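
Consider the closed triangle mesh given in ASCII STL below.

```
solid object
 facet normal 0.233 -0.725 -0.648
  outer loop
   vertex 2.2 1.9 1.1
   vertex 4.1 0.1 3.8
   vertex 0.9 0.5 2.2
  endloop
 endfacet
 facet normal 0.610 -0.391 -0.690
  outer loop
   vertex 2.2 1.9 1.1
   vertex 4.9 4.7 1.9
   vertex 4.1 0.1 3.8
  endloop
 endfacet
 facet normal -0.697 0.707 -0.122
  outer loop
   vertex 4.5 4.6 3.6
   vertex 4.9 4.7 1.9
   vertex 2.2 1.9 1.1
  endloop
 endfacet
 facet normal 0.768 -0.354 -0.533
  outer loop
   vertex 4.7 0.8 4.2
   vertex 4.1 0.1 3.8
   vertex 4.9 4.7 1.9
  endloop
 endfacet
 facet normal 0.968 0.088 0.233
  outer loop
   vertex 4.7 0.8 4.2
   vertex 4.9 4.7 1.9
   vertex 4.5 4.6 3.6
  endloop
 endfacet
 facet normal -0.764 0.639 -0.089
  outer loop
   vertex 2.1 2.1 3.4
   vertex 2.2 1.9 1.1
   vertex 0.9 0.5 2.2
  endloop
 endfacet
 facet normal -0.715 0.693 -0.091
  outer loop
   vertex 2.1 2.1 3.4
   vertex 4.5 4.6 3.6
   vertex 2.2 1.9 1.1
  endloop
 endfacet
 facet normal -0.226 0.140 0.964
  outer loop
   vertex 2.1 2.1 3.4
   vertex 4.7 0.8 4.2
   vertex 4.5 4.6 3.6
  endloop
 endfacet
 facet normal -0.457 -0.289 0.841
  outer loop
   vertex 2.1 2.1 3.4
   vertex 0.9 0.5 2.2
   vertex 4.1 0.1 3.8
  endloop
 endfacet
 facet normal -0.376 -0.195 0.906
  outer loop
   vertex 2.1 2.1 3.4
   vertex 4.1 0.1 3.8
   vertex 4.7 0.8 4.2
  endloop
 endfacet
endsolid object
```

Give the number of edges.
15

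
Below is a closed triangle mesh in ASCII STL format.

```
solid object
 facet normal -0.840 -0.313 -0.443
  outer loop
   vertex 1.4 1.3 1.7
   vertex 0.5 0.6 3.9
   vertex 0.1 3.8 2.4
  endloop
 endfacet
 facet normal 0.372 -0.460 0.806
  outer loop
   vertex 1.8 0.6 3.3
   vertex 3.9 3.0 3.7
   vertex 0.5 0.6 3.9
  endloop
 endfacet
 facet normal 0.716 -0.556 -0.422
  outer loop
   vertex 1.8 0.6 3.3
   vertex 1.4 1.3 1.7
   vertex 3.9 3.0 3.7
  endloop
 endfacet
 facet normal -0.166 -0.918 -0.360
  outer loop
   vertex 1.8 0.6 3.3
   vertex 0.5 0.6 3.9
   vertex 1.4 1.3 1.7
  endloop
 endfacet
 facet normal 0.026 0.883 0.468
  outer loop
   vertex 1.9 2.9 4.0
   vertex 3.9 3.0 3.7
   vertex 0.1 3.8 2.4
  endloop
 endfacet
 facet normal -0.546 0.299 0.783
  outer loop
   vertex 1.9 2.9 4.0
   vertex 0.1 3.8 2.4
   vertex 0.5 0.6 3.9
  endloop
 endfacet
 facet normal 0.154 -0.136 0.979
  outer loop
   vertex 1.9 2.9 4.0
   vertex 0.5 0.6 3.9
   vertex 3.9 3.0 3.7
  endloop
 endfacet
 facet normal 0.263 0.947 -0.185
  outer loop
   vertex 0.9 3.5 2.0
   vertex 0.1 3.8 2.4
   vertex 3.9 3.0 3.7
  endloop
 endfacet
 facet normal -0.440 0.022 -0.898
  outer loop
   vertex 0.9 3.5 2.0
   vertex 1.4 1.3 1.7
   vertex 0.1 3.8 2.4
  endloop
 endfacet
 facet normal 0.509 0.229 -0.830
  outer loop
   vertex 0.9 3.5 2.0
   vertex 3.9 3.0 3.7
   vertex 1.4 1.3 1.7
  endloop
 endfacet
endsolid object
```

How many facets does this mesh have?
10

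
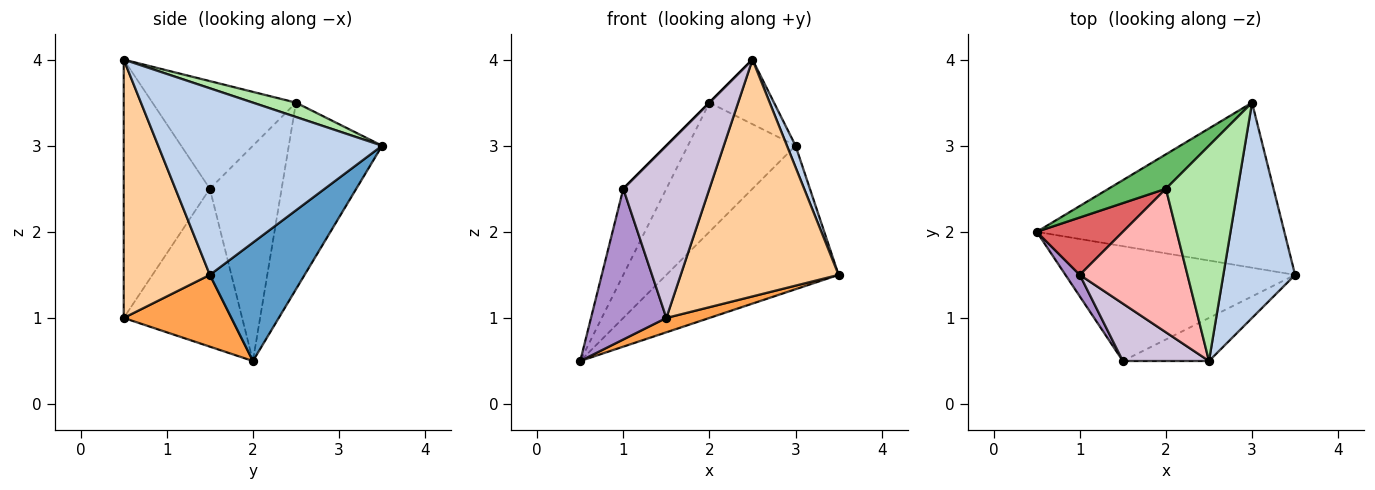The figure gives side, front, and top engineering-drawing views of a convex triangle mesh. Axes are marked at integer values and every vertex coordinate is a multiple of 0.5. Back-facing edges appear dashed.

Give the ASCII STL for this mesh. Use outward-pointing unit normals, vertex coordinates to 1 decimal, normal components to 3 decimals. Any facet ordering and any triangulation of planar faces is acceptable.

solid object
 facet normal 0.339 0.617 -0.710
  outer loop
   vertex 3.0 3.5 3.0
   vertex 3.5 1.5 1.5
   vertex 0.5 2.0 0.5
  endloop
 endfacet
 facet normal 0.933 -0.036 0.359
  outer loop
   vertex 2.5 0.5 4.0
   vertex 3.5 1.5 1.5
   vertex 3.0 3.5 3.0
  endloop
 endfacet
 facet normal 0.296 -0.118 -0.948
  outer loop
   vertex 1.5 0.5 1.0
   vertex 0.5 2.0 0.5
   vertex 3.5 1.5 1.5
  endloop
 endfacet
 facet normal 0.473 -0.867 -0.158
  outer loop
   vertex 1.5 0.5 1.0
   vertex 3.5 1.5 1.5
   vertex 2.5 0.5 4.0
  endloop
 endfacet
 facet normal -0.642 0.741 0.198
  outer loop
   vertex 2.0 2.5 3.5
   vertex 3.0 3.5 3.0
   vertex 0.5 2.0 0.5
  endloop
 endfacet
 facet normal 0.188 0.282 0.941
  outer loop
   vertex 2.0 2.5 3.5
   vertex 2.5 0.5 4.0
   vertex 3.0 3.5 3.0
  endloop
 endfacet
 facet normal -0.811 0.487 0.324
  outer loop
   vertex 1.0 1.5 2.5
   vertex 2.0 2.5 3.5
   vertex 0.5 2.0 0.5
  endloop
 endfacet
 facet normal -0.707 0.000 0.707
  outer loop
   vertex 1.0 1.5 2.5
   vertex 2.5 0.5 4.0
   vertex 2.0 2.5 3.5
  endloop
 endfacet
 facet normal -0.841 -0.535 0.076
  outer loop
   vertex 1.0 1.5 2.5
   vertex 0.5 2.0 0.5
   vertex 1.5 0.5 1.0
  endloop
 endfacet
 facet normal -0.688 -0.688 0.229
  outer loop
   vertex 1.0 1.5 2.5
   vertex 1.5 0.5 1.0
   vertex 2.5 0.5 4.0
  endloop
 endfacet
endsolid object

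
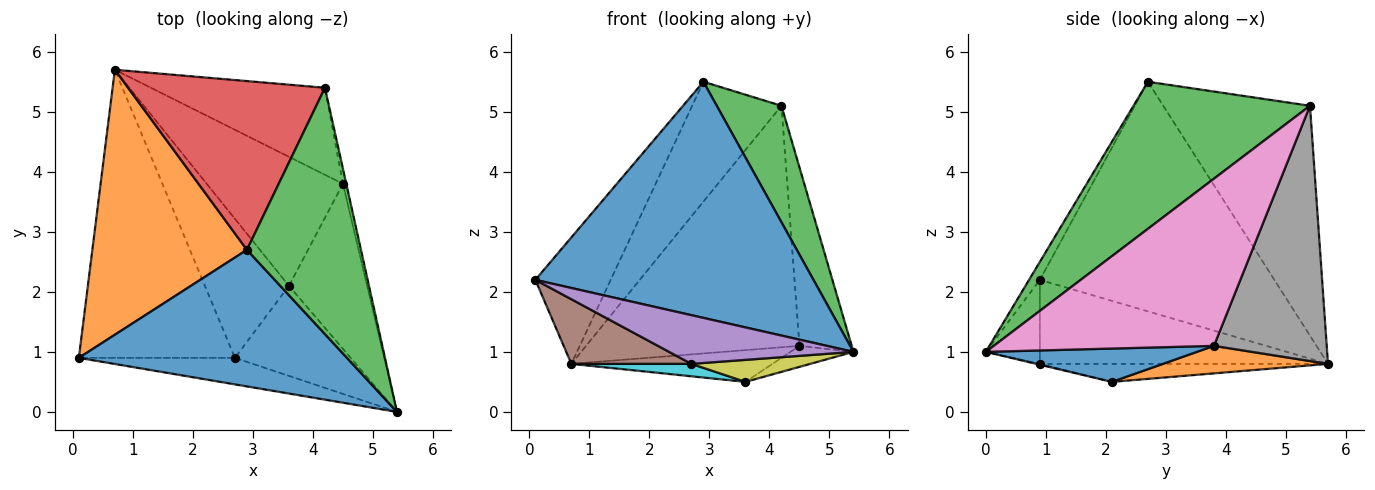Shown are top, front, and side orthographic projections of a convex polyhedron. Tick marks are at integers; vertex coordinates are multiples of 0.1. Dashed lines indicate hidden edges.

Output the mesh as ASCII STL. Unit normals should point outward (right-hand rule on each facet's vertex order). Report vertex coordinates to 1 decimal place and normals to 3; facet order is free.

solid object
 facet normal -0.034 -0.865 0.500
  outer loop
   vertex 2.9 2.7 5.5
   vertex 0.1 0.9 2.2
   vertex 5.4 0.0 1.0
  endloop
 endfacet
 facet normal -0.802 0.258 0.540
  outer loop
   vertex 2.9 2.7 5.5
   vertex 0.7 5.7 0.8
   vertex 0.1 0.9 2.2
  endloop
 endfacet
 facet normal 0.759 -0.278 0.589
  outer loop
   vertex 4.2 5.4 5.1
   vertex 2.9 2.7 5.5
   vertex 5.4 0.0 1.0
  endloop
 endfacet
 facet normal -0.689 0.419 0.590
  outer loop
   vertex 4.2 5.4 5.1
   vertex 0.7 5.7 0.8
   vertex 2.9 2.7 5.5
  endloop
 endfacet
 facet normal -0.249 -0.851 -0.463
  outer loop
   vertex 2.7 0.9 0.8
   vertex 5.4 0.0 1.0
   vertex 0.1 0.9 2.2
  endloop
 endfacet
 facet normal -0.465 -0.194 -0.864
  outer loop
   vertex 2.7 0.9 0.8
   vertex 0.1 0.9 2.2
   vertex 0.7 5.7 0.8
  endloop
 endfacet
 facet normal 0.973 0.231 -0.019
  outer loop
   vertex 4.5 3.8 1.1
   vertex 4.2 5.4 5.1
   vertex 5.4 0.0 1.0
  endloop
 endfacet
 facet normal 0.445 0.842 -0.304
  outer loop
   vertex 4.5 3.8 1.1
   vertex 0.7 5.7 0.8
   vertex 4.2 5.4 5.1
  endloop
 endfacet
 facet normal -0.007 -0.237 -0.971
  outer loop
   vertex 3.6 2.1 0.5
   vertex 5.4 0.0 1.0
   vertex 2.7 0.9 0.8
  endloop
 endfacet
 facet normal -0.209 -0.087 -0.974
  outer loop
   vertex 3.6 2.1 0.5
   vertex 2.7 0.9 0.8
   vertex 0.7 5.7 0.8
  endloop
 endfacet
 facet normal 0.389 0.116 -0.914
  outer loop
   vertex 3.6 2.1 0.5
   vertex 4.5 3.8 1.1
   vertex 5.4 0.0 1.0
  endloop
 endfacet
 facet normal 0.192 0.234 -0.953
  outer loop
   vertex 3.6 2.1 0.5
   vertex 0.7 5.7 0.8
   vertex 4.5 3.8 1.1
  endloop
 endfacet
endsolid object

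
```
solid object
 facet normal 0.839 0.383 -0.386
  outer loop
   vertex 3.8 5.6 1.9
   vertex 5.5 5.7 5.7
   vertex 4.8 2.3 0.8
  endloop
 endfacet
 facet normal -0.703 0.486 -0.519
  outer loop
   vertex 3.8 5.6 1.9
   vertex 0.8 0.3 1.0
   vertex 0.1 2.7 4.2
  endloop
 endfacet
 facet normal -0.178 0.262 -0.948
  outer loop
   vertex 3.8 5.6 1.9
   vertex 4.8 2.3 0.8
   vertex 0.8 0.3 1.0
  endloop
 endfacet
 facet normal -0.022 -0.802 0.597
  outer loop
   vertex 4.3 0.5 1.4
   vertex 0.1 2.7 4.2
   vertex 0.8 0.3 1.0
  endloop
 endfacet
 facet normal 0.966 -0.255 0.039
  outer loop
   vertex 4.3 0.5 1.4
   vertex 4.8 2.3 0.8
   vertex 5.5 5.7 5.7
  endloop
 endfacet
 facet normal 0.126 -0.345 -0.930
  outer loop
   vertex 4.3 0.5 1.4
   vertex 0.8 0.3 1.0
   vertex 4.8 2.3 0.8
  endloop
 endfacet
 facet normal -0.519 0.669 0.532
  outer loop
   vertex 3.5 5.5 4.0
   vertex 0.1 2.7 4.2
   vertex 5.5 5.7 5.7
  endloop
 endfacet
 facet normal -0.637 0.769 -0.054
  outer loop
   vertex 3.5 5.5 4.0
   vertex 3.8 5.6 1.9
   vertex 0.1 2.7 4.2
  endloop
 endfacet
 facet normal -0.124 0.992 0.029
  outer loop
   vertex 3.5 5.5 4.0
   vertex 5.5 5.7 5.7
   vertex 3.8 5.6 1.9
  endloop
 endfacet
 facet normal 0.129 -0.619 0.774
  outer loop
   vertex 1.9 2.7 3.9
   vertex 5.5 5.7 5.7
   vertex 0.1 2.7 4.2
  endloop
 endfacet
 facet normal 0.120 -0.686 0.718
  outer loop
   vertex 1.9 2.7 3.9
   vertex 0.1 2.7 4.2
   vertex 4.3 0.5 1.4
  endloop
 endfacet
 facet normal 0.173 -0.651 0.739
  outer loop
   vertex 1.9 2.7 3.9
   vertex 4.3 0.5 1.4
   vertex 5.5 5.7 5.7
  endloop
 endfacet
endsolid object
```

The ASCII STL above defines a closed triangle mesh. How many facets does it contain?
12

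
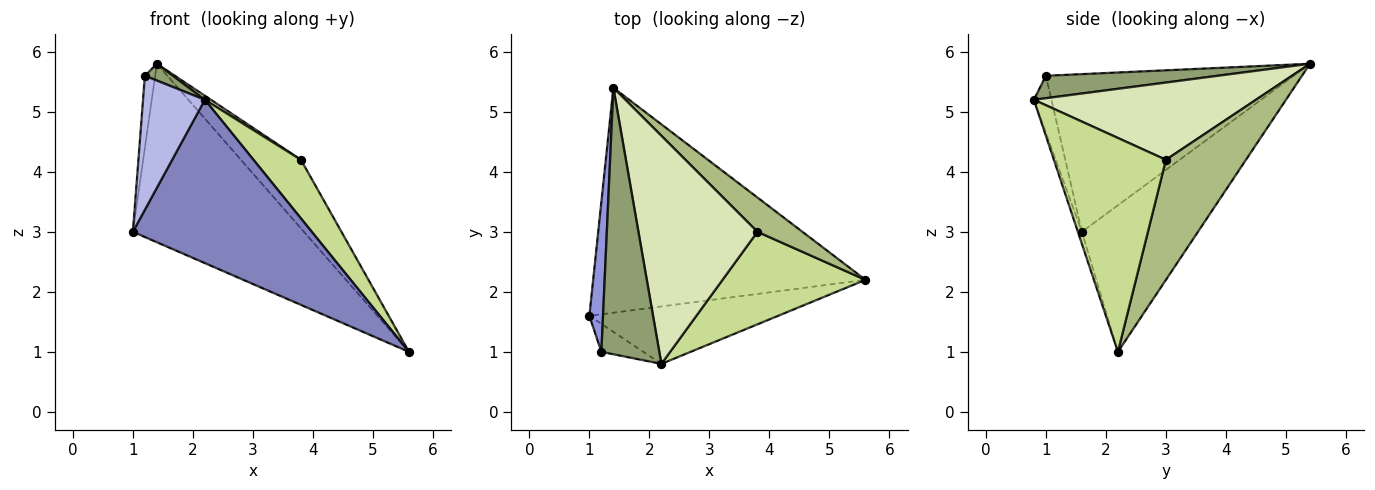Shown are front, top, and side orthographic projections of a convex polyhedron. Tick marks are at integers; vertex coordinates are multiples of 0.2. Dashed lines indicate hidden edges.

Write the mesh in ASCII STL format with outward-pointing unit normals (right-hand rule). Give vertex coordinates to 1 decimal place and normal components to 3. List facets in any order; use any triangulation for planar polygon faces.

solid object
 facet normal -0.389 0.573 -0.722
  outer loop
   vertex 1.4 5.4 5.8
   vertex 5.6 2.2 1.0
   vertex 1.0 1.6 3.0
  endloop
 endfacet
 facet normal -0.021 -0.943 -0.331
  outer loop
   vertex 2.2 0.8 5.2
   vertex 1.0 1.6 3.0
   vertex 5.6 2.2 1.0
  endloop
 endfacet
 facet normal -0.995 0.041 0.086
  outer loop
   vertex 1.2 1.0 5.6
   vertex 1.4 5.4 5.8
   vertex 1.0 1.6 3.0
  endloop
 endfacet
 facet normal -0.267 -0.943 -0.197
  outer loop
   vertex 1.2 1.0 5.6
   vertex 1.0 1.6 3.0
   vertex 2.2 0.8 5.2
  endloop
 endfacet
 facet normal 0.361 -0.059 0.931
  outer loop
   vertex 1.2 1.0 5.6
   vertex 2.2 0.8 5.2
   vertex 1.4 5.4 5.8
  endloop
 endfacet
 facet normal 0.766 0.575 0.287
  outer loop
   vertex 3.8 3.0 4.2
   vertex 5.6 2.2 1.0
   vertex 1.4 5.4 5.8
  endloop
 endfacet
 facet normal 0.784 -0.332 0.524
  outer loop
   vertex 3.8 3.0 4.2
   vertex 2.2 0.8 5.2
   vertex 5.6 2.2 1.0
  endloop
 endfacet
 facet normal 0.544 -0.015 0.839
  outer loop
   vertex 3.8 3.0 4.2
   vertex 1.4 5.4 5.8
   vertex 2.2 0.8 5.2
  endloop
 endfacet
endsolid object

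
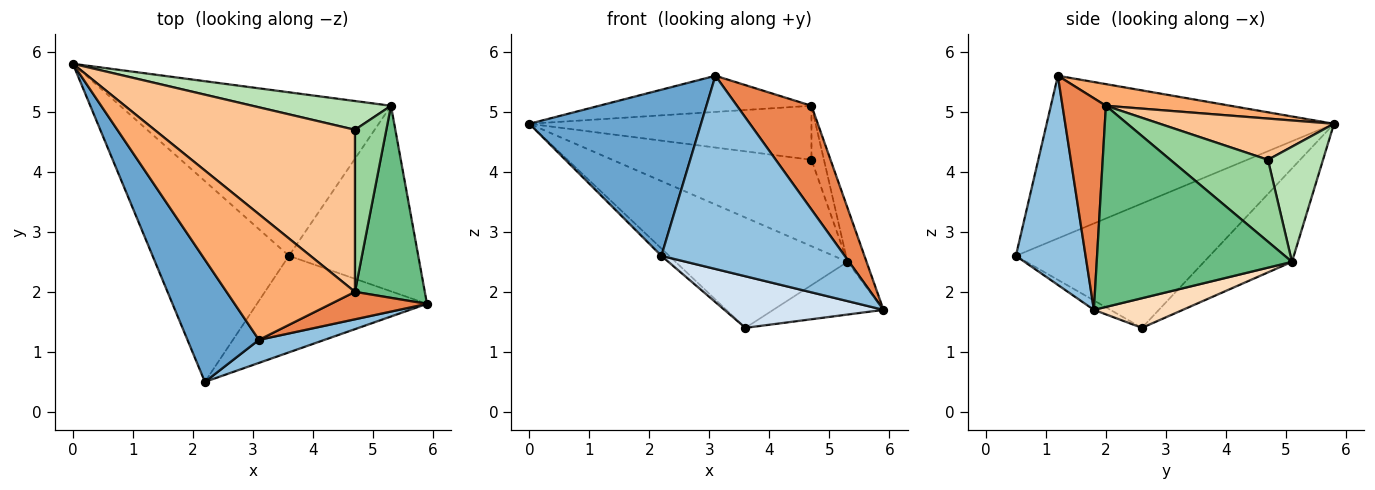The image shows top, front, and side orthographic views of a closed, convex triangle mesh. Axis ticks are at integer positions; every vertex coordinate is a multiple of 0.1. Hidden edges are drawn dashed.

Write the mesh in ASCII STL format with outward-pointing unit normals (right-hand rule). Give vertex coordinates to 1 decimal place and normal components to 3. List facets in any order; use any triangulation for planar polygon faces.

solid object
 facet normal -0.803 -0.480 0.353
  outer loop
   vertex 3.1 1.2 5.6
   vertex 0.0 5.8 4.8
   vertex 2.2 0.5 2.6
  endloop
 endfacet
 facet normal 0.353 -0.929 0.111
  outer loop
   vertex 3.1 1.2 5.6
   vertex 2.2 0.5 2.6
   vertex 5.9 1.8 1.7
  endloop
 endfacet
 facet normal -0.674 0.027 -0.739
  outer loop
   vertex 3.6 2.6 1.4
   vertex 2.2 0.5 2.6
   vertex 0.0 5.8 4.8
  endloop
 endfacet
 facet normal -0.049 -0.471 -0.881
  outer loop
   vertex 3.6 2.6 1.4
   vertex 5.9 1.8 1.7
   vertex 2.2 0.5 2.6
  endloop
 endfacet
 facet normal 0.491 -0.842 0.223
  outer loop
   vertex 4.7 2.0 5.1
   vertex 3.1 1.2 5.6
   vertex 5.9 1.8 1.7
  endloop
 endfacet
 facet normal 0.160 0.273 0.949
  outer loop
   vertex 4.7 2.0 5.1
   vertex 0.0 5.8 4.8
   vertex 3.1 1.2 5.6
  endloop
 endfacet
 facet normal 0.192 0.310 0.931
  outer loop
   vertex 4.7 2.0 5.1
   vertex 4.7 4.7 4.2
   vertex 0.0 5.8 4.8
  endloop
 endfacet
 facet normal 0.215 0.267 -0.939
  outer loop
   vertex 5.3 5.1 2.5
   vertex 5.9 1.8 1.7
   vertex 3.6 2.6 1.4
  endloop
 endfacet
 facet normal 0.941 0.092 0.327
  outer loop
   vertex 5.3 5.1 2.5
   vertex 4.7 2.0 5.1
   vertex 5.9 1.8 1.7
  endloop
 endfacet
 facet normal 0.927 0.118 0.355
  outer loop
   vertex 5.3 5.1 2.5
   vertex 4.7 4.7 4.2
   vertex 4.7 2.0 5.1
  endloop
 endfacet
 facet normal 0.254 0.918 0.306
  outer loop
   vertex 5.3 5.1 2.5
   vertex 0.0 5.8 4.8
   vertex 4.7 4.7 4.2
  endloop
 endfacet
 facet normal -0.275 0.538 -0.797
  outer loop
   vertex 5.3 5.1 2.5
   vertex 3.6 2.6 1.4
   vertex 0.0 5.8 4.8
  endloop
 endfacet
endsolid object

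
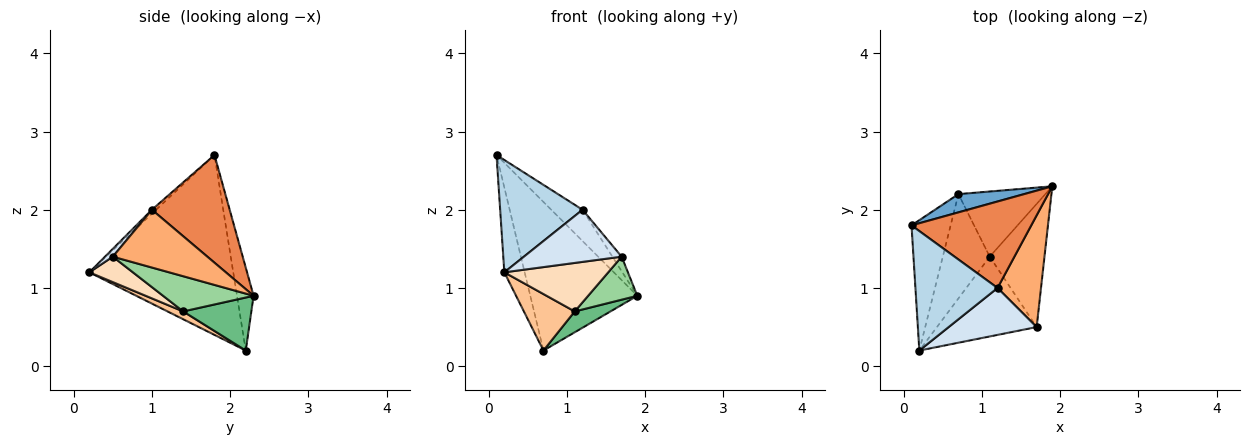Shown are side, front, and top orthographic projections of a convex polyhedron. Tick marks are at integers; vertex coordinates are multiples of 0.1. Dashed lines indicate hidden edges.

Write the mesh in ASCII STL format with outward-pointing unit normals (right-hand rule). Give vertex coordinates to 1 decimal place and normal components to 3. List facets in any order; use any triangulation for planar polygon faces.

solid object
 facet normal -0.152 0.981 0.120
  outer loop
   vertex 0.7 2.2 0.2
   vertex 0.1 1.8 2.7
   vertex 1.9 2.3 0.9
  endloop
 endfacet
 facet normal -0.968 0.137 -0.210
  outer loop
   vertex 0.7 2.2 0.2
   vertex 0.2 0.2 1.2
   vertex 0.1 1.8 2.7
  endloop
 endfacet
 facet normal -0.035 -0.685 0.728
  outer loop
   vertex 1.2 1.0 2.0
   vertex 0.1 1.8 2.7
   vertex 0.2 0.2 1.2
  endloop
 endfacet
 facet normal 0.059 -0.742 0.668
  outer loop
   vertex 1.2 1.0 2.0
   vertex 0.2 0.2 1.2
   vertex 1.7 0.5 1.4
  endloop
 endfacet
 facet normal 0.646 0.260 0.718
  outer loop
   vertex 1.2 1.0 2.0
   vertex 1.9 2.3 0.9
   vertex 0.1 1.8 2.7
  endloop
 endfacet
 facet normal 0.797 0.078 0.599
  outer loop
   vertex 1.2 1.0 2.0
   vertex 1.7 0.5 1.4
   vertex 1.9 2.3 0.9
  endloop
 endfacet
 facet normal 0.145 -0.471 -0.870
  outer loop
   vertex 1.1 1.4 0.7
   vertex 0.2 0.2 1.2
   vertex 0.7 2.2 0.2
  endloop
 endfacet
 facet normal 0.213 -0.508 -0.835
  outer loop
   vertex 1.1 1.4 0.7
   vertex 1.7 0.5 1.4
   vertex 0.2 0.2 1.2
  endloop
 endfacet
 facet normal 0.502 -0.264 -0.824
  outer loop
   vertex 1.1 1.4 0.7
   vertex 0.7 2.2 0.2
   vertex 1.9 2.3 0.9
  endloop
 endfacet
 facet normal 0.519 -0.282 -0.807
  outer loop
   vertex 1.1 1.4 0.7
   vertex 1.9 2.3 0.9
   vertex 1.7 0.5 1.4
  endloop
 endfacet
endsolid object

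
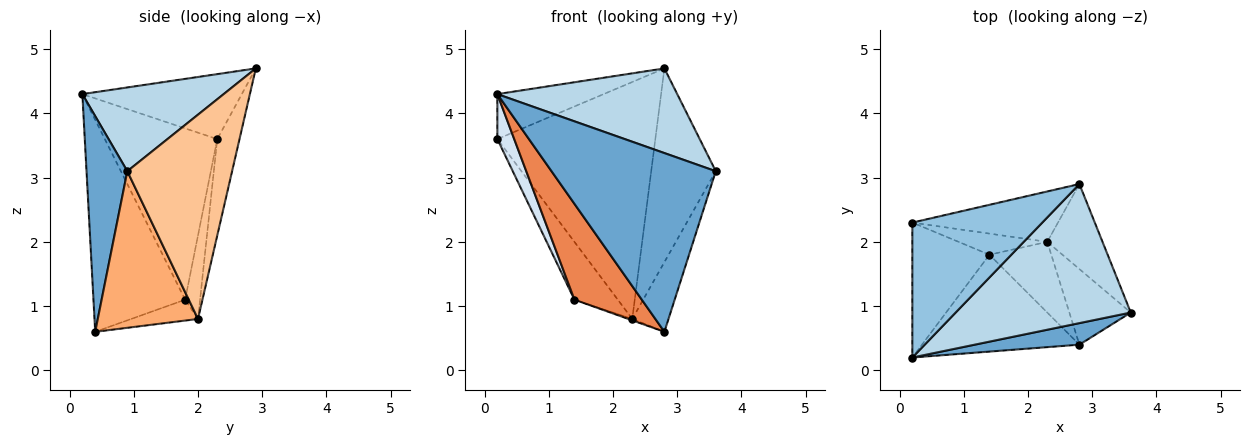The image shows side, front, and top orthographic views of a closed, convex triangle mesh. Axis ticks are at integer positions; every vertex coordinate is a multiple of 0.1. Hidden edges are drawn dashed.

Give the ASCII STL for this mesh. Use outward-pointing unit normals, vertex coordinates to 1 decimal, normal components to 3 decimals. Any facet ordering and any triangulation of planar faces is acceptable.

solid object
 facet normal 0.239 -0.964 0.116
  outer loop
   vertex 2.8 0.4 0.6
   vertex 3.6 0.9 3.1
   vertex 0.2 0.2 4.3
  endloop
 endfacet
 facet normal -0.429 0.286 0.857
  outer loop
   vertex 2.8 2.9 4.7
   vertex 0.2 2.3 3.6
   vertex 0.2 0.2 4.3
  endloop
 endfacet
 facet normal 0.378 -0.481 0.791
  outer loop
   vertex 2.8 2.9 4.7
   vertex 0.2 0.2 4.3
   vertex 3.6 0.9 3.1
  endloop
 endfacet
 facet normal -0.904 -0.136 -0.407
  outer loop
   vertex 1.4 1.8 1.1
   vertex 0.2 0.2 4.3
   vertex 0.2 2.3 3.6
  endloop
 endfacet
 facet normal -0.692 -0.508 -0.513
  outer loop
   vertex 1.4 1.8 1.1
   vertex 2.8 0.4 0.6
   vertex 0.2 0.2 4.3
  endloop
 endfacet
 facet normal 0.882 0.319 -0.346
  outer loop
   vertex 2.3 2.0 0.8
   vertex 3.6 0.9 3.1
   vertex 2.8 0.4 0.6
  endloop
 endfacet
 facet normal 0.830 0.511 -0.224
  outer loop
   vertex 2.3 2.0 0.8
   vertex 2.8 2.9 4.7
   vertex 3.6 0.9 3.1
  endloop
 endfacet
 facet normal -0.320 0.018 -0.947
  outer loop
   vertex 2.3 2.0 0.8
   vertex 2.8 0.4 0.6
   vertex 1.4 1.8 1.1
  endloop
 endfacet
 facet normal -0.136 0.969 -0.206
  outer loop
   vertex 2.3 2.0 0.8
   vertex 0.2 2.3 3.6
   vertex 2.8 2.9 4.7
  endloop
 endfacet
 facet normal -0.307 0.894 -0.326
  outer loop
   vertex 2.3 2.0 0.8
   vertex 1.4 1.8 1.1
   vertex 0.2 2.3 3.6
  endloop
 endfacet
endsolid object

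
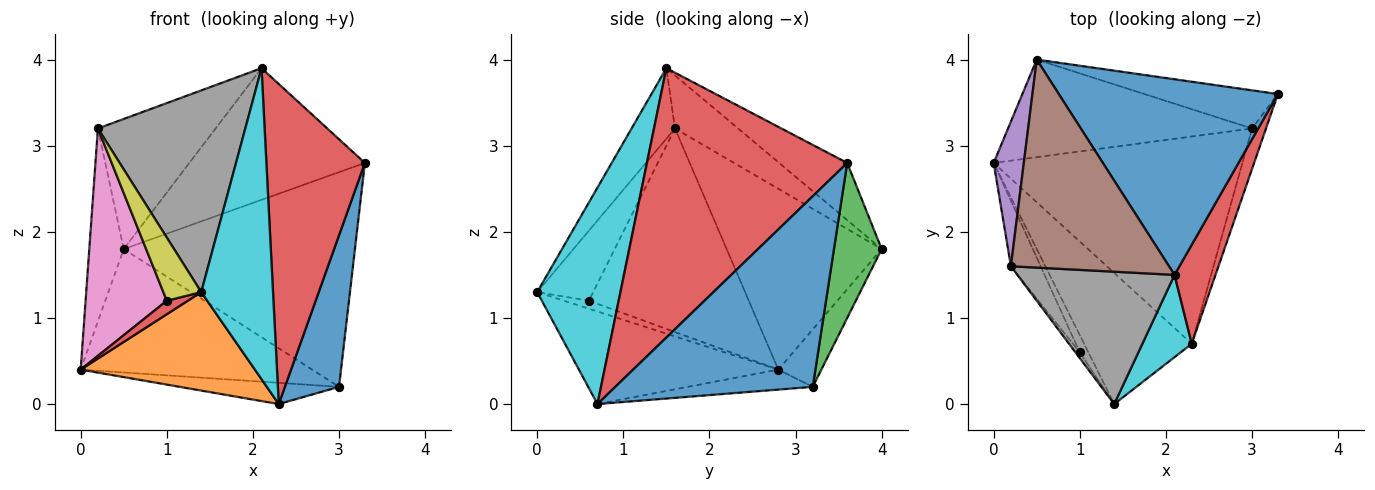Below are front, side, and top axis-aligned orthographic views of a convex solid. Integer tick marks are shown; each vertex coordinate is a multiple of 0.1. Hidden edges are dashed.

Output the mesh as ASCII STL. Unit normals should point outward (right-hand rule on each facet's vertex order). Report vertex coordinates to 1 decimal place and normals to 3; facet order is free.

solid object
 facet normal -0.212 0.546 0.811
  outer loop
   vertex 0.5 4.0 1.8
   vertex 2.1 1.5 3.9
   vertex 3.3 3.6 2.8
  endloop
 endfacet
 facet normal -0.144 0.776 -0.614
  outer loop
   vertex 0.5 4.0 1.8
   vertex 3.0 3.2 0.2
   vertex 0.0 2.8 0.4
  endloop
 endfacet
 facet normal 0.199 0.965 -0.171
  outer loop
   vertex 0.5 4.0 1.8
   vertex 3.3 3.6 2.8
   vertex 3.0 3.2 0.2
  endloop
 endfacet
 facet normal -0.590 -0.499 -0.635
  outer loop
   vertex 1.0 0.6 1.2
   vertex 0.0 2.8 0.4
   vertex 1.4 0.0 1.3
  endloop
 endfacet
 facet normal -0.964 0.214 0.161
  outer loop
   vertex 0.2 1.6 3.2
   vertex 0.5 4.0 1.8
   vertex 0.0 2.8 0.4
  endloop
 endfacet
 facet normal -0.274 0.510 0.816
  outer loop
   vertex 0.2 1.6 3.2
   vertex 2.1 1.5 3.9
   vertex 0.5 4.0 1.8
  endloop
 endfacet
 facet normal -0.884 -0.449 -0.129
  outer loop
   vertex 0.2 1.6 3.2
   vertex 0.0 2.8 0.4
   vertex 1.0 0.6 1.2
  endloop
 endfacet
 facet normal -0.239 -0.812 0.533
  outer loop
   vertex 0.2 1.6 3.2
   vertex 1.4 0.0 1.3
   vertex 2.1 1.5 3.9
  endloop
 endfacet
 facet normal -0.827 -0.560 -0.051
  outer loop
   vertex 0.2 1.6 3.2
   vertex 1.0 0.6 1.2
   vertex 1.4 0.0 1.3
  endloop
 endfacet
 facet normal 0.746 -0.643 0.170
  outer loop
   vertex 2.3 0.7 0.0
   vertex 2.1 1.5 3.9
   vertex 1.4 0.0 1.3
  endloop
 endfacet
 facet normal 0.962 -0.264 -0.070
  outer loop
   vertex 2.3 0.7 0.0
   vertex 3.0 3.2 0.2
   vertex 3.3 3.6 2.8
  endloop
 endfacet
 facet normal -0.567 -0.495 -0.659
  outer loop
   vertex 2.3 0.7 0.0
   vertex 1.4 0.0 1.3
   vertex 0.0 2.8 0.4
  endloop
 endfacet
 facet normal -0.080 0.102 -0.992
  outer loop
   vertex 2.3 0.7 0.0
   vertex 0.0 2.8 0.4
   vertex 3.0 3.2 0.2
  endloop
 endfacet
 facet normal 0.889 -0.437 0.135
  outer loop
   vertex 2.3 0.7 0.0
   vertex 3.3 3.6 2.8
   vertex 2.1 1.5 3.9
  endloop
 endfacet
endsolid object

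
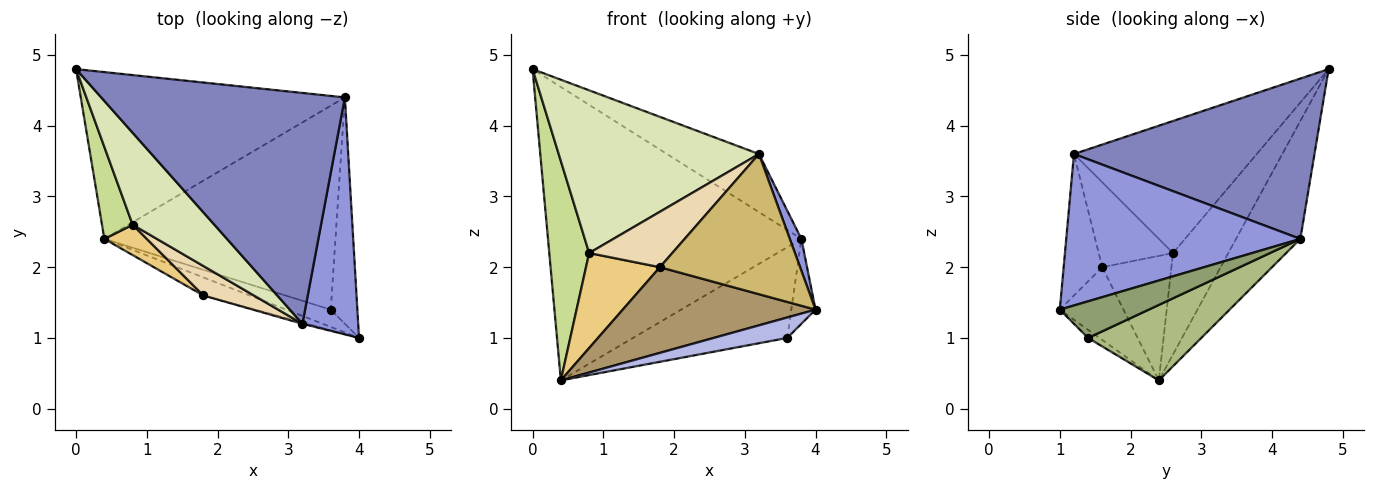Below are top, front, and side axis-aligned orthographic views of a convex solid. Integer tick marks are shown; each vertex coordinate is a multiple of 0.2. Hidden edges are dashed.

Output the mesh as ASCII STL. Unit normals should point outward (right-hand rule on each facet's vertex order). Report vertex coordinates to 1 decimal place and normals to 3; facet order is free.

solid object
 facet normal -0.215 0.849 -0.483
  outer loop
   vertex 3.8 4.4 2.4
   vertex 0.4 2.4 0.4
   vertex 0.0 4.8 4.8
  endloop
 endfacet
 facet normal 0.538 0.206 0.817
  outer loop
   vertex 3.2 1.2 3.6
   vertex 3.8 4.4 2.4
   vertex 0.0 4.8 4.8
  endloop
 endfacet
 facet normal 0.937 -0.046 0.345
  outer loop
   vertex 3.2 1.2 3.6
   vertex 4.0 1.0 1.4
   vertex 3.8 4.4 2.4
  endloop
 endfacet
 facet normal -0.117 -0.758 -0.642
  outer loop
   vertex 3.6 1.4 1.0
   vertex 4.0 1.0 1.4
   vertex 0.4 2.4 0.4
  endloop
 endfacet
 facet normal 0.790 0.215 -0.574
  outer loop
   vertex 3.6 1.4 1.0
   vertex 3.8 4.4 2.4
   vertex 4.0 1.0 1.4
  endloop
 endfacet
 facet normal 0.286 0.390 -0.876
  outer loop
   vertex 3.6 1.4 1.0
   vertex 0.4 2.4 0.4
   vertex 3.8 4.4 2.4
  endloop
 endfacet
 facet normal -0.788 -0.568 0.238
  outer loop
   vertex 0.8 2.6 2.2
   vertex 0.0 4.8 4.8
   vertex 0.4 2.4 0.4
  endloop
 endfacet
 facet normal -0.622 -0.682 0.385
  outer loop
   vertex 0.8 2.6 2.2
   vertex 3.2 1.2 3.6
   vertex 0.0 4.8 4.8
  endloop
 endfacet
 facet normal -0.308 -0.931 -0.196
  outer loop
   vertex 1.8 1.6 2.0
   vertex 0.4 2.4 0.4
   vertex 4.0 1.0 1.4
  endloop
 endfacet
 facet normal -0.265 -0.964 -0.009
  outer loop
   vertex 1.8 1.6 2.0
   vertex 4.0 1.0 1.4
   vertex 3.2 1.2 3.6
  endloop
 endfacet
 facet normal -0.666 -0.711 0.227
  outer loop
   vertex 1.8 1.6 2.0
   vertex 0.8 2.6 2.2
   vertex 0.4 2.4 0.4
  endloop
 endfacet
 facet normal -0.619 -0.693 0.369
  outer loop
   vertex 1.8 1.6 2.0
   vertex 3.2 1.2 3.6
   vertex 0.8 2.6 2.2
  endloop
 endfacet
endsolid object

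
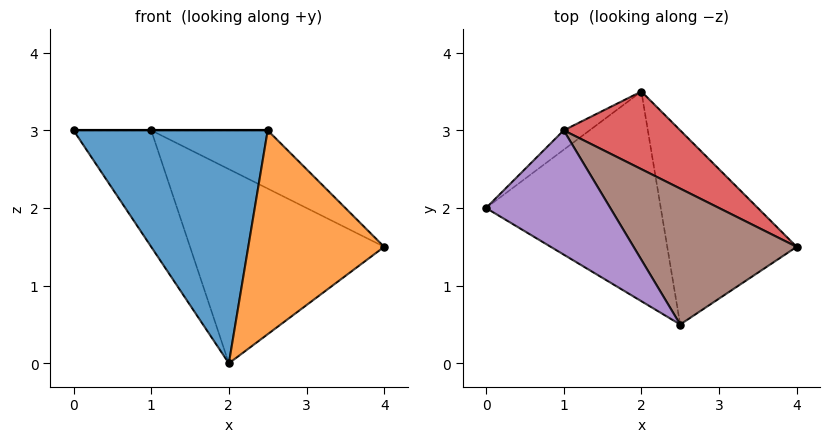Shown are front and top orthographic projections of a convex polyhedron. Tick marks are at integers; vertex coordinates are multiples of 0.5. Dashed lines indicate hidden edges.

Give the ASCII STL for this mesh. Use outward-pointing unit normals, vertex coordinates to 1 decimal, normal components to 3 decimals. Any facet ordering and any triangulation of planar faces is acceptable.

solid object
 facet normal -0.407 -0.679 -0.611
  outer loop
   vertex 2.5 0.5 3.0
   vertex 0.0 2.0 3.0
   vertex 2.0 3.5 0.0
  endloop
 endfacet
 facet normal -0.203 -0.709 -0.675
  outer loop
   vertex 2.5 0.5 3.0
   vertex 2.0 3.5 0.0
   vertex 4.0 1.5 1.5
  endloop
 endfacet
 facet normal -0.702 0.702 -0.117
  outer loop
   vertex 1.0 3.0 3.0
   vertex 2.0 3.5 0.0
   vertex 0.0 2.0 3.0
  endloop
 endfacet
 facet normal 0.545 0.778 0.311
  outer loop
   vertex 1.0 3.0 3.0
   vertex 4.0 1.5 1.5
   vertex 2.0 3.5 0.0
  endloop
 endfacet
 facet normal 0.000 0.000 1.000
  outer loop
   vertex 1.0 3.0 3.0
   vertex 0.0 2.0 3.0
   vertex 2.5 0.5 3.0
  endloop
 endfacet
 facet normal 0.549 0.329 0.768
  outer loop
   vertex 1.0 3.0 3.0
   vertex 2.5 0.5 3.0
   vertex 4.0 1.5 1.5
  endloop
 endfacet
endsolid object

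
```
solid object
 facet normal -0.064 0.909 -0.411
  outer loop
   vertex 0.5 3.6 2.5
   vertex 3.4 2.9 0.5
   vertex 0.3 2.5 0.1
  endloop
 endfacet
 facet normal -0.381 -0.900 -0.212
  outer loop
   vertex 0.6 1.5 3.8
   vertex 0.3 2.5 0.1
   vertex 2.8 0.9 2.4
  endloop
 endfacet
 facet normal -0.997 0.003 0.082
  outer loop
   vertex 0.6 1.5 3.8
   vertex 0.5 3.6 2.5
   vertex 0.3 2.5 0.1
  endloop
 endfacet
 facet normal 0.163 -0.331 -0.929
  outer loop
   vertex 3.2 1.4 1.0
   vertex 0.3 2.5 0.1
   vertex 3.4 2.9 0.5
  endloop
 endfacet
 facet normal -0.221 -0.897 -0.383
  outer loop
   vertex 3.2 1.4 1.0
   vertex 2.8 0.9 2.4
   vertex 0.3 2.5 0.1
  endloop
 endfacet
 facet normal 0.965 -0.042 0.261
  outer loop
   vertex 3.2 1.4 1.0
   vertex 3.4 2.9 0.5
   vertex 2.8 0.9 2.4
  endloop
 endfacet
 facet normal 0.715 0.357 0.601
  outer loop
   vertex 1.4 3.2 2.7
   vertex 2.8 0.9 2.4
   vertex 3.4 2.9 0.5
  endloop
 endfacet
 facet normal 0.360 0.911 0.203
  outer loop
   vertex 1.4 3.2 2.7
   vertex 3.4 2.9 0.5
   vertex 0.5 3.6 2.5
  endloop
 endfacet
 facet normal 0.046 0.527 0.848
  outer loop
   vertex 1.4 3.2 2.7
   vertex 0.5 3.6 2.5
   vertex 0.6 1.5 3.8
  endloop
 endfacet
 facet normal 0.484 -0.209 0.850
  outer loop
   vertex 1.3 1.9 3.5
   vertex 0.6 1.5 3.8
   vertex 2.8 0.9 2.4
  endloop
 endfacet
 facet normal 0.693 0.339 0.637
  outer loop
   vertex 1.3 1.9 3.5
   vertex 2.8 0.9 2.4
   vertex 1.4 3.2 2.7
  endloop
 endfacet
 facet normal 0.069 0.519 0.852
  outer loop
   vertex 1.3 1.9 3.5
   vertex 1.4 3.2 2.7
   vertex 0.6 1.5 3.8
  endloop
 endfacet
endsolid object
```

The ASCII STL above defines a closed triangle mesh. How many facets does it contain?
12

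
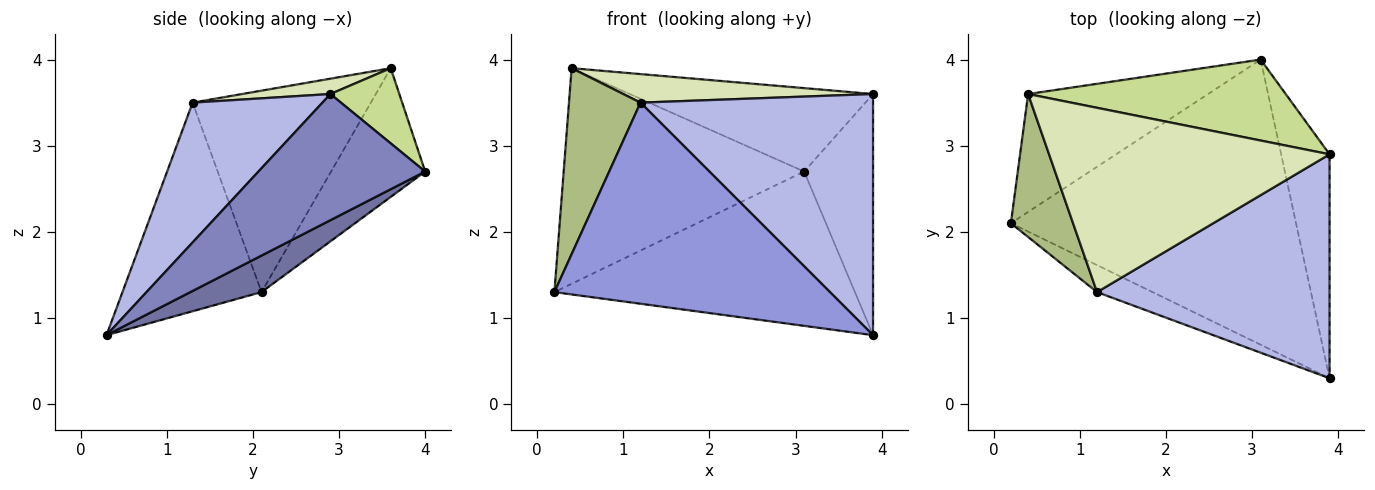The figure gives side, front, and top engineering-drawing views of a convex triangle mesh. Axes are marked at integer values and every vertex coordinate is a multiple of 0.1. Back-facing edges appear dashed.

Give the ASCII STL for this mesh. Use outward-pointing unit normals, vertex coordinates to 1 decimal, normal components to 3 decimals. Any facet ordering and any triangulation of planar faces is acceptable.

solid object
 facet normal 0.112 0.473 -0.874
  outer loop
   vertex 3.1 4.0 2.7
   vertex 3.9 0.3 0.8
   vertex 0.2 2.1 1.3
  endloop
 endfacet
 facet normal 0.871 0.360 -0.334
  outer loop
   vertex 3.1 4.0 2.7
   vertex 3.9 2.9 3.6
   vertex 3.9 0.3 0.8
  endloop
 endfacet
 facet normal -0.447 -0.886 -0.119
  outer loop
   vertex 1.2 1.3 3.5
   vertex 0.2 2.1 1.3
   vertex 3.9 0.3 0.8
  endloop
 endfacet
 facet normal 0.379 -0.678 0.630
  outer loop
   vertex 1.2 1.3 3.5
   vertex 3.9 0.3 0.8
   vertex 3.9 2.9 3.6
  endloop
 endfacet
 facet normal -0.325 0.830 -0.454
  outer loop
   vertex 0.4 3.6 3.9
   vertex 3.1 4.0 2.7
   vertex 0.2 2.1 1.3
  endloop
 endfacet
 facet normal -0.892 -0.358 0.275
  outer loop
   vertex 0.4 3.6 3.9
   vertex 0.2 2.1 1.3
   vertex 1.2 1.3 3.5
  endloop
 endfacet
 facet normal 0.199 0.703 0.682
  outer loop
   vertex 0.4 3.6 3.9
   vertex 3.9 2.9 3.6
   vertex 3.1 4.0 2.7
  endloop
 endfacet
 facet normal 0.054 -0.153 0.987
  outer loop
   vertex 0.4 3.6 3.9
   vertex 1.2 1.3 3.5
   vertex 3.9 2.9 3.6
  endloop
 endfacet
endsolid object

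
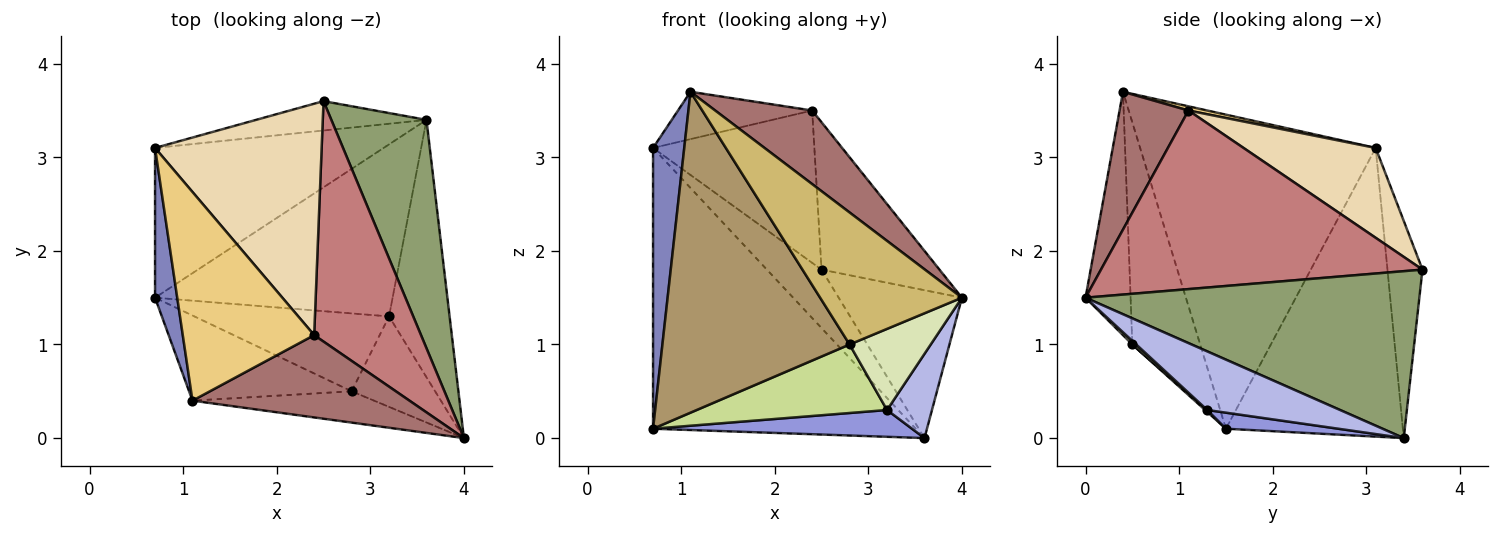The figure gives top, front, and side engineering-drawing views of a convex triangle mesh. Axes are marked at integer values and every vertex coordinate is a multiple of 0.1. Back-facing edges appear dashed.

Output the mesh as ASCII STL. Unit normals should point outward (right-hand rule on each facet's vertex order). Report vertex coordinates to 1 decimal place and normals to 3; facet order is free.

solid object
 facet normal -0.511 0.759 -0.405
  outer loop
   vertex 0.7 3.1 3.1
   vertex 3.6 3.4 0.0
   vertex 0.7 1.5 0.1
  endloop
 endfacet
 facet normal -0.989 -0.131 0.070
  outer loop
   vertex 0.7 3.1 3.1
   vertex 0.7 1.5 0.1
   vertex 1.1 0.4 3.7
  endloop
 endfacet
 facet normal 0.067 -0.154 -0.986
  outer loop
   vertex 3.2 1.3 0.3
   vertex 0.7 1.5 0.1
   vertex 3.6 3.4 0.0
  endloop
 endfacet
 facet normal 0.677 -0.229 -0.699
  outer loop
   vertex 3.2 1.3 0.3
   vertex 3.6 3.4 0.0
   vertex 4.0 0.0 1.5
  endloop
 endfacet
 facet normal 0.827 0.305 0.472
  outer loop
   vertex 2.5 3.6 1.8
   vertex 4.0 0.0 1.5
   vertex 3.6 3.4 0.0
  endloop
 endfacet
 facet normal -0.497 0.775 -0.390
  outer loop
   vertex 2.5 3.6 1.8
   vertex 3.6 3.4 0.0
   vertex 0.7 3.1 3.1
  endloop
 endfacet
 facet normal 0.007 -0.661 -0.751
  outer loop
   vertex 2.8 0.5 1.0
   vertex 0.7 1.5 0.1
   vertex 3.2 1.3 0.3
  endloop
 endfacet
 facet normal 0.032 -0.667 -0.744
  outer loop
   vertex 2.8 0.5 1.0
   vertex 3.2 1.3 0.3
   vertex 4.0 0.0 1.5
  endloop
 endfacet
 facet normal -0.331 -0.912 -0.242
  outer loop
   vertex 2.8 0.5 1.0
   vertex 1.1 0.4 3.7
   vertex 0.7 1.5 0.1
  endloop
 endfacet
 facet normal -0.295 -0.930 -0.220
  outer loop
   vertex 2.8 0.5 1.0
   vertex 4.0 0.0 1.5
   vertex 1.1 0.4 3.7
  endloop
 endfacet
 facet normal 0.031 0.221 0.975
  outer loop
   vertex 2.4 1.1 3.5
   vertex 0.7 3.1 3.1
   vertex 1.1 0.4 3.7
  endloop
 endfacet
 facet normal 0.411 0.501 0.762
  outer loop
   vertex 2.4 1.1 3.5
   vertex 2.5 3.6 1.8
   vertex 0.7 3.1 3.1
  endloop
 endfacet
 facet normal 0.428 -0.602 0.674
  outer loop
   vertex 2.4 1.1 3.5
   vertex 1.1 0.4 3.7
   vertex 4.0 0.0 1.5
  endloop
 endfacet
 facet normal 0.819 0.300 0.490
  outer loop
   vertex 2.4 1.1 3.5
   vertex 4.0 0.0 1.5
   vertex 2.5 3.6 1.8
  endloop
 endfacet
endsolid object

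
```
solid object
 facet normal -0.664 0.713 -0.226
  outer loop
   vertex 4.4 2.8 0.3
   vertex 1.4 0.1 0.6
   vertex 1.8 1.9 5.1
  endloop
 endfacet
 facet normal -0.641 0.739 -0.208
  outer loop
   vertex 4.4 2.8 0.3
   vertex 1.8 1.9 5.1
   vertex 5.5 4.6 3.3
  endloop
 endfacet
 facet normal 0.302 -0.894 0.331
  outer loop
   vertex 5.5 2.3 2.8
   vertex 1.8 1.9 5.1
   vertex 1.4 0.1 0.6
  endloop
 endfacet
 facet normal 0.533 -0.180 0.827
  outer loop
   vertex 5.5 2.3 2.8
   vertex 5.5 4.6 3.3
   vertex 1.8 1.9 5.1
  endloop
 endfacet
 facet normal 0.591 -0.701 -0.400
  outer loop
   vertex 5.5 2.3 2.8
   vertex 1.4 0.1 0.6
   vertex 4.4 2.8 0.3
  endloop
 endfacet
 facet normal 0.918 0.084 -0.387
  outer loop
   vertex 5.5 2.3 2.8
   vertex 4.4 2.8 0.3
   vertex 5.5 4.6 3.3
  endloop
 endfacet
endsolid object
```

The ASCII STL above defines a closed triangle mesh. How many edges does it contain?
9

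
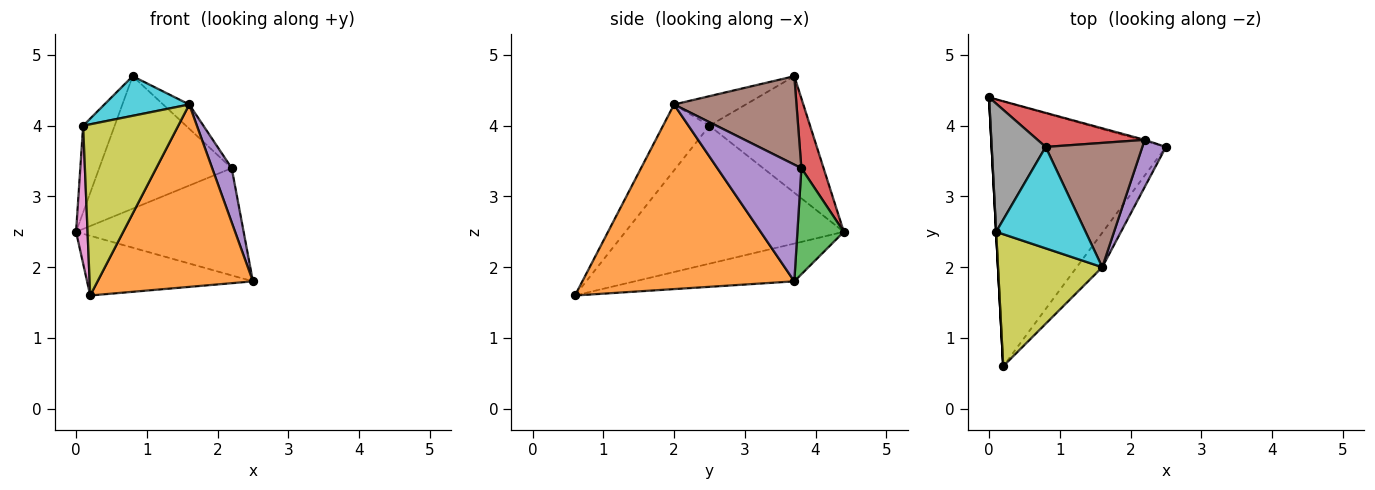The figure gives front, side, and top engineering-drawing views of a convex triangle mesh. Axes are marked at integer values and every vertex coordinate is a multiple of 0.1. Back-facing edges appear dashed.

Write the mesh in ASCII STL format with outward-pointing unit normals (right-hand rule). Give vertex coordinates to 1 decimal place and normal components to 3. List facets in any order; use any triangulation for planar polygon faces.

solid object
 facet normal -0.207 0.215 -0.954
  outer loop
   vertex 0.2 0.6 1.6
   vertex 0.0 4.4 2.5
   vertex 2.5 3.7 1.8
  endloop
 endfacet
 facet normal 0.802 -0.588 -0.111
  outer loop
   vertex 1.6 2.0 4.3
   vertex 0.2 0.6 1.6
   vertex 2.5 3.7 1.8
  endloop
 endfacet
 facet normal 0.267 0.964 -0.010
  outer loop
   vertex 2.2 3.8 3.4
   vertex 2.5 3.7 1.8
   vertex 0.0 4.4 2.5
  endloop
 endfacet
 facet normal 0.160 0.956 0.246
  outer loop
   vertex 2.2 3.8 3.4
   vertex 0.0 4.4 2.5
   vertex 0.8 3.7 4.7
  endloop
 endfacet
 facet normal 0.956 -0.222 0.193
  outer loop
   vertex 2.2 3.8 3.4
   vertex 1.6 2.0 4.3
   vertex 2.5 3.7 1.8
  endloop
 endfacet
 facet normal 0.668 0.143 0.730
  outer loop
   vertex 2.2 3.8 3.4
   vertex 0.8 3.7 4.7
   vertex 1.6 2.0 4.3
  endloop
 endfacet
 facet normal -0.999 -0.053 0.000
  outer loop
   vertex 0.1 2.5 4.0
   vertex 0.0 4.4 2.5
   vertex 0.2 0.6 1.6
  endloop
 endfacet
 facet normal -0.873 0.273 0.404
  outer loop
   vertex 0.1 2.5 4.0
   vertex 0.8 3.7 4.7
   vertex 0.0 4.4 2.5
  endloop
 endfacet
 facet normal -0.360 -0.739 0.570
  outer loop
   vertex 0.1 2.5 4.0
   vertex 0.2 0.6 1.6
   vertex 1.6 2.0 4.3
  endloop
 endfacet
 facet normal -0.294 -0.348 0.890
  outer loop
   vertex 0.1 2.5 4.0
   vertex 1.6 2.0 4.3
   vertex 0.8 3.7 4.7
  endloop
 endfacet
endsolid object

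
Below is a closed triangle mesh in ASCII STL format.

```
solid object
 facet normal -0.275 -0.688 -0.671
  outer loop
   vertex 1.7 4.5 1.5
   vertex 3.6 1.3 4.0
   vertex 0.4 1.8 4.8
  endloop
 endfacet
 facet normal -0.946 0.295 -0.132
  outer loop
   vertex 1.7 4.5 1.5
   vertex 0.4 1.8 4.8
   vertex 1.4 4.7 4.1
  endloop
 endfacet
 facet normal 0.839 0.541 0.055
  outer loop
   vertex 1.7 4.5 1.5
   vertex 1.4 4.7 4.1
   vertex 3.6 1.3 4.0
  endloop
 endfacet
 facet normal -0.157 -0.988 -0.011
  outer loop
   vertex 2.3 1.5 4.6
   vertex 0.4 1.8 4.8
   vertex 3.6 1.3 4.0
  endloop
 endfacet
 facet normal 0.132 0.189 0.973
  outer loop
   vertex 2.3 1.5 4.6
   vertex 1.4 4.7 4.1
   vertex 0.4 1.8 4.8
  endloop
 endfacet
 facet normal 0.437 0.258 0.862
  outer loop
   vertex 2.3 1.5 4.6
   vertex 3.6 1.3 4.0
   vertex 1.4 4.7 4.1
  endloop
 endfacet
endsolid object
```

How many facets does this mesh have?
6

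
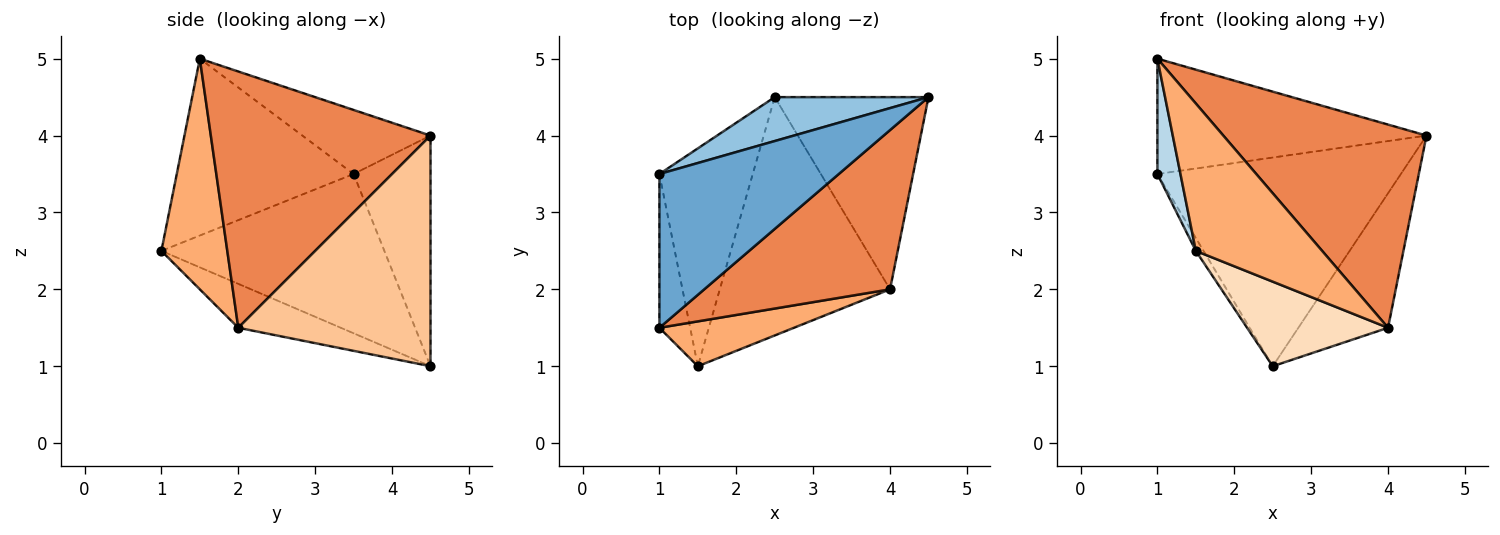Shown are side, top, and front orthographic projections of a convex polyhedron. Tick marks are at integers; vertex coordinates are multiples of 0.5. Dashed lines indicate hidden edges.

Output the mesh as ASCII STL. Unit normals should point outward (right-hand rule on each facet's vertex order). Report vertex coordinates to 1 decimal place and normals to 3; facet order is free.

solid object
 facet normal -0.275 0.577 0.769
  outer loop
   vertex 1.0 3.5 3.5
   vertex 1.0 1.5 5.0
   vertex 4.5 4.5 4.0
  endloop
 endfacet
 facet normal -0.295 0.935 0.197
  outer loop
   vertex 1.0 3.5 3.5
   vertex 4.5 4.5 4.0
   vertex 2.5 4.5 1.0
  endloop
 endfacet
 facet normal -0.977 -0.127 -0.170
  outer loop
   vertex 1.0 3.5 3.5
   vertex 1.5 1.0 2.5
   vertex 1.0 1.5 5.0
  endloop
 endfacet
 facet normal -0.862 0.030 -0.505
  outer loop
   vertex 1.0 3.5 3.5
   vertex 2.5 4.5 1.0
   vertex 1.5 1.0 2.5
  endloop
 endfacet
 facet normal 0.648 -0.599 0.470
  outer loop
   vertex 4.0 2.0 1.5
   vertex 4.5 4.5 4.0
   vertex 1.0 1.5 5.0
  endloop
 endfacet
 facet normal 0.447 -0.856 0.261
  outer loop
   vertex 4.0 2.0 1.5
   vertex 1.0 1.5 5.0
   vertex 1.5 1.0 2.5
  endloop
 endfacet
 facet normal 0.776 0.362 -0.517
  outer loop
   vertex 4.0 2.0 1.5
   vertex 2.5 4.5 1.0
   vertex 4.5 4.5 4.0
  endloop
 endfacet
 facet normal -0.236 -0.325 -0.916
  outer loop
   vertex 4.0 2.0 1.5
   vertex 1.5 1.0 2.5
   vertex 2.5 4.5 1.0
  endloop
 endfacet
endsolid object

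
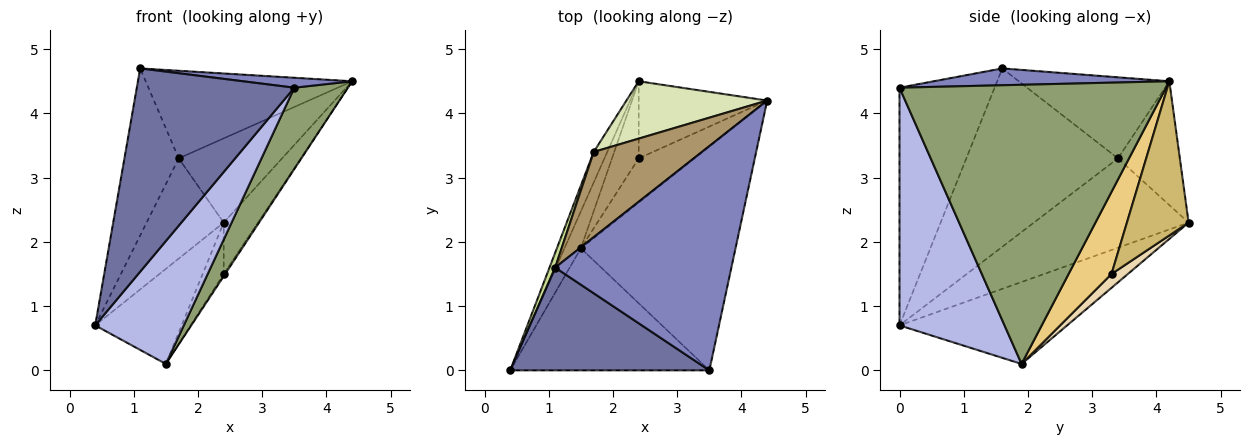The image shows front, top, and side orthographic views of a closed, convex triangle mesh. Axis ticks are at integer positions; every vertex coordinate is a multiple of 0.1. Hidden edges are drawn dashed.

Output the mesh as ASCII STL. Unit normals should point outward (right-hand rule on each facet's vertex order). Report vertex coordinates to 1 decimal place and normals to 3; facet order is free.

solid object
 facet normal -0.474 -0.786 0.397
  outer loop
   vertex 3.5 0.0 4.4
   vertex 1.1 1.6 4.7
   vertex 0.4 0.0 0.7
  endloop
 endfacet
 facet normal 0.095 -0.044 0.995
  outer loop
   vertex 3.5 0.0 4.4
   vertex 4.4 4.2 4.5
   vertex 1.1 1.6 4.7
  endloop
 endfacet
 facet normal -0.875 0.451 -0.175
  outer loop
   vertex 1.5 1.9 0.1
   vertex 0.4 0.0 0.7
   vertex 2.4 4.5 2.3
  endloop
 endfacet
 facet normal 0.644 -0.543 -0.539
  outer loop
   vertex 1.5 1.9 0.1
   vertex 3.5 0.0 4.4
   vertex 0.4 0.0 0.7
  endloop
 endfacet
 facet normal 0.862 -0.173 -0.477
  outer loop
   vertex 1.5 1.9 0.1
   vertex 4.4 4.2 4.5
   vertex 3.5 0.0 4.4
  endloop
 endfacet
 facet normal -0.887 0.442 -0.135
  outer loop
   vertex 1.7 3.4 3.3
   vertex 2.4 4.5 2.3
   vertex 0.4 0.0 0.7
  endloop
 endfacet
 facet normal -0.941 0.337 0.030
  outer loop
   vertex 1.7 3.4 3.3
   vertex 0.4 0.0 0.7
   vertex 1.1 1.6 4.7
  endloop
 endfacet
 facet normal -0.444 0.741 0.504
  outer loop
   vertex 1.7 3.4 3.3
   vertex 4.4 4.2 4.5
   vertex 2.4 4.5 2.3
  endloop
 endfacet
 facet normal -0.463 0.635 0.618
  outer loop
   vertex 1.7 3.4 3.3
   vertex 1.1 1.6 4.7
   vertex 4.4 4.2 4.5
  endloop
 endfacet
 facet normal 0.707 0.393 -0.589
  outer loop
   vertex 2.4 3.3 1.5
   vertex 2.4 4.5 2.3
   vertex 4.4 4.2 4.5
  endloop
 endfacet
 facet normal 0.828 0.028 -0.560
  outer loop
   vertex 2.4 3.3 1.5
   vertex 4.4 4.2 4.5
   vertex 1.5 1.9 0.1
  endloop
 endfacet
 facet normal 0.396 0.509 -0.764
  outer loop
   vertex 2.4 3.3 1.5
   vertex 1.5 1.9 0.1
   vertex 2.4 4.5 2.3
  endloop
 endfacet
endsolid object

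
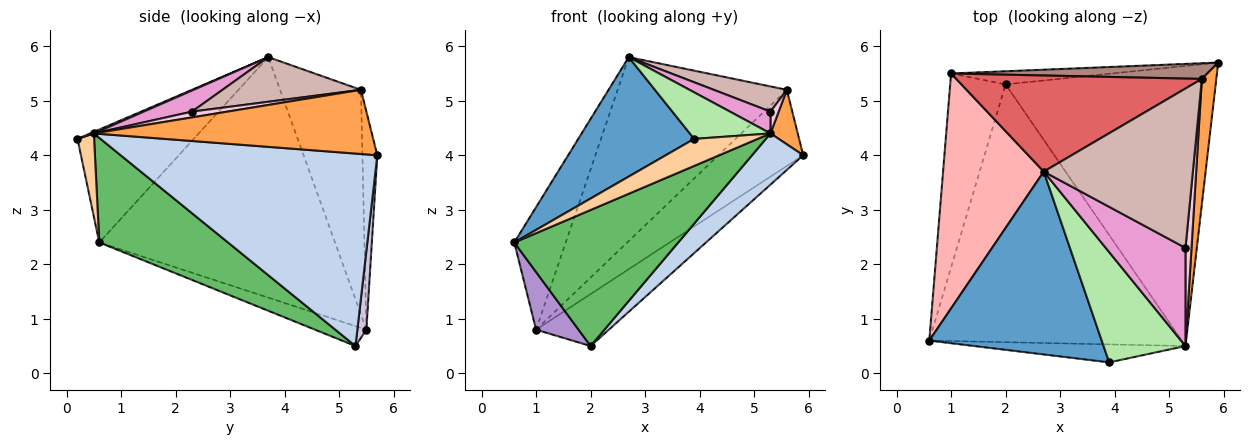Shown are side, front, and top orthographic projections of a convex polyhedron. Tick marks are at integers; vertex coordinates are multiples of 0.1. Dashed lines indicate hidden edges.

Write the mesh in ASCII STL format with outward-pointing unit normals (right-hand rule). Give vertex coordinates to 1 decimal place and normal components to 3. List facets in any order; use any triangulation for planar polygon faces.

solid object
 facet normal -0.481 -0.479 0.734
  outer loop
   vertex 2.7 3.7 5.8
   vertex 0.6 0.6 2.4
   vertex 3.9 0.2 4.3
  endloop
 endfacet
 facet normal 0.669 -0.133 -0.731
  outer loop
   vertex 5.3 0.5 4.4
   vertex 2.0 5.3 0.5
   vertex 5.9 5.7 4.0
  endloop
 endfacet
 facet normal 0.971 -0.095 0.219
  outer loop
   vertex 5.3 0.5 4.4
   vertex 5.9 5.7 4.0
   vertex 5.6 5.4 5.2
  endloop
 endfacet
 facet normal 0.213 -0.813 -0.541
  outer loop
   vertex 5.3 0.5 4.4
   vertex 3.9 0.2 4.3
   vertex 0.6 0.6 2.4
  endloop
 endfacet
 facet normal 0.344 -0.438 -0.830
  outer loop
   vertex 5.3 0.5 4.4
   vertex 0.6 0.6 2.4
   vertex 2.0 5.3 0.5
  endloop
 endfacet
 facet normal 0.018 -0.389 0.921
  outer loop
   vertex 5.3 0.5 4.4
   vertex 2.7 3.7 5.8
   vertex 3.9 0.2 4.3
  endloop
 endfacet
 facet normal -0.390 0.816 0.426
  outer loop
   vertex 1.0 5.5 0.8
   vertex 2.7 3.7 5.8
   vertex 5.6 5.4 5.2
  endloop
 endfacet
 facet normal -0.904 0.197 0.379
  outer loop
   vertex 1.0 5.5 0.8
   vertex 0.6 0.6 2.4
   vertex 2.7 3.7 5.8
  endloop
 endfacet
 facet normal -0.326 -0.269 -0.906
  outer loop
   vertex 1.0 5.5 0.8
   vertex 2.0 5.3 0.5
   vertex 0.6 0.6 2.4
  endloop
 endfacet
 facet normal 0.120 0.963 -0.243
  outer loop
   vertex 1.0 5.5 0.8
   vertex 5.9 5.7 4.0
   vertex 2.0 5.3 0.5
  endloop
 endfacet
 facet normal -0.169 0.965 0.199
  outer loop
   vertex 1.0 5.5 0.8
   vertex 5.6 5.4 5.2
   vertex 5.9 5.7 4.0
  endloop
 endfacet
 facet normal 0.284 -0.150 0.947
  outer loop
   vertex 5.3 2.3 4.8
   vertex 5.6 5.4 5.2
   vertex 2.7 3.7 5.8
  endloop
 endfacet
 facet normal 0.250 -0.210 0.945
  outer loop
   vertex 5.3 2.3 4.8
   vertex 2.7 3.7 5.8
   vertex 5.3 0.5 4.4
  endloop
 endfacet
 facet normal 0.685 -0.158 0.711
  outer loop
   vertex 5.3 2.3 4.8
   vertex 5.3 0.5 4.4
   vertex 5.6 5.4 5.2
  endloop
 endfacet
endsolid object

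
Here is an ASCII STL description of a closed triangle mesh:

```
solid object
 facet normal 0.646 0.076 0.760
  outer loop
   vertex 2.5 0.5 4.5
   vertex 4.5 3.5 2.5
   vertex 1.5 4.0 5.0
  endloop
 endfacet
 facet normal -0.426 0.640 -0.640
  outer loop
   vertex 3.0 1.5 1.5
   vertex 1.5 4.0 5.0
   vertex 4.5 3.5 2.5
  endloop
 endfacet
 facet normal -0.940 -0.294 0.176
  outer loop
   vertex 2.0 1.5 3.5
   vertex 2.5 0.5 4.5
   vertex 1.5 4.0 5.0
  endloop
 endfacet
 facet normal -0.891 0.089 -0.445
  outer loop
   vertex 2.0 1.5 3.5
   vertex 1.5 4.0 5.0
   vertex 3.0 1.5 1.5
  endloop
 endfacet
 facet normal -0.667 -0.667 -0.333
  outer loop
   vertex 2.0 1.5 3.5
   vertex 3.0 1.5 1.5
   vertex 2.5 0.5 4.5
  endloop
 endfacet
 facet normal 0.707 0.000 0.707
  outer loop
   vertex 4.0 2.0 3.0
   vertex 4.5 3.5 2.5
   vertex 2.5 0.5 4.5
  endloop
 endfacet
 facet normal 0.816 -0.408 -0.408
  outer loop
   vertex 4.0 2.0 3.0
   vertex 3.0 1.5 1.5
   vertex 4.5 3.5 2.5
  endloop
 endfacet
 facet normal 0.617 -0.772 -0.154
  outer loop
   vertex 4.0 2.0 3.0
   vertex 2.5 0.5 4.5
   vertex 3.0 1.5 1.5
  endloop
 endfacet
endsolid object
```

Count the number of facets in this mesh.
8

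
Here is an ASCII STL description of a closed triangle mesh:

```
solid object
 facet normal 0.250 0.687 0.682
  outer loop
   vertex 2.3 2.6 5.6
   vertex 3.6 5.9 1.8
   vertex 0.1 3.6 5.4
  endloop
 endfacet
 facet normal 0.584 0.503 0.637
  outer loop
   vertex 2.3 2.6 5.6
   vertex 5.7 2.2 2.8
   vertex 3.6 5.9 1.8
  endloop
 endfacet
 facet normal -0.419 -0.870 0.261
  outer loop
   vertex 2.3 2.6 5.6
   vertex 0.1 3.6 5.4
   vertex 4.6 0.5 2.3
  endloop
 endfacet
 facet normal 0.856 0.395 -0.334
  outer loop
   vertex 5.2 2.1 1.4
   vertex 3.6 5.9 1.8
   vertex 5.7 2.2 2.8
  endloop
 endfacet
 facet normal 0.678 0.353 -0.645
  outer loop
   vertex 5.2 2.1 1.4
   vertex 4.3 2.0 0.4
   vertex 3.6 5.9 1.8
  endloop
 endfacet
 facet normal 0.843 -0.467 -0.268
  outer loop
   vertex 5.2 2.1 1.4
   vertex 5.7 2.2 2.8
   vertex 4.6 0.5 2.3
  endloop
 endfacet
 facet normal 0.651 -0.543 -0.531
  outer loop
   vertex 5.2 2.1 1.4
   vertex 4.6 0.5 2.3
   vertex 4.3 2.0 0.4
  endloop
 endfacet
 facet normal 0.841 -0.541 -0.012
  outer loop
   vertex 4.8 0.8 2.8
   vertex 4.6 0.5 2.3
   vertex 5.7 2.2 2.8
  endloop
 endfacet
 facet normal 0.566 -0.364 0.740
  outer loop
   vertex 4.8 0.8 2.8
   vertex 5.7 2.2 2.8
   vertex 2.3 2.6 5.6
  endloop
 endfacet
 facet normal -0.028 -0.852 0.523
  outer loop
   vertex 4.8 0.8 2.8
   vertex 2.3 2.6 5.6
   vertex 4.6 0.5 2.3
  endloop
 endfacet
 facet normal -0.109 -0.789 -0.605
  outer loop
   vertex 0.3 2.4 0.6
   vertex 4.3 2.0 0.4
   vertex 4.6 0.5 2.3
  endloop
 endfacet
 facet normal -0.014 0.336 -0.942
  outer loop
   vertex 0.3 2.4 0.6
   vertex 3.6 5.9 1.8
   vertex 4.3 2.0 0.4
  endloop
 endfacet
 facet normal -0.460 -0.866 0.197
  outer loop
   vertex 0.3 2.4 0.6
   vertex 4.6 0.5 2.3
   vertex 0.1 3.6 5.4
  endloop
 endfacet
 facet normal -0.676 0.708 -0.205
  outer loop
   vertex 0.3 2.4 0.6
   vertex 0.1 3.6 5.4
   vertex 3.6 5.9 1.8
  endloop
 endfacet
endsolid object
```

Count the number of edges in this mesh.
21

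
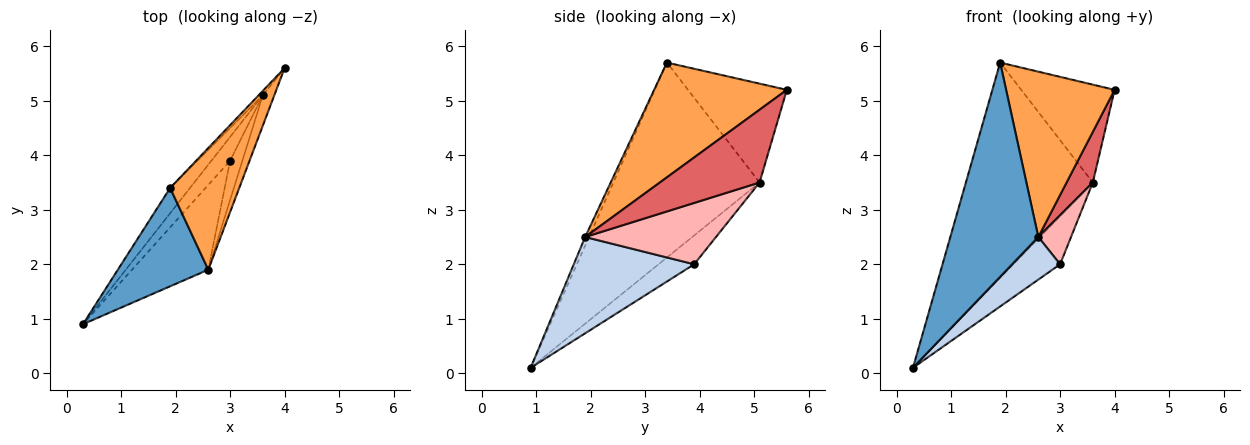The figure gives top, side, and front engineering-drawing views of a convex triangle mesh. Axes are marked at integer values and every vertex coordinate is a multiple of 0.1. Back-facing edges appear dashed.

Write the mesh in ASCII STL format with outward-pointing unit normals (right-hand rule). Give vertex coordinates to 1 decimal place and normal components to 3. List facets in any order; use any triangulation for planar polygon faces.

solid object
 facet normal -0.040 -0.908 0.417
  outer loop
   vertex 2.6 1.9 2.5
   vertex 1.9 3.4 5.7
   vertex 0.3 0.9 0.1
  endloop
 endfacet
 facet normal 0.748 -0.298 -0.593
  outer loop
   vertex 2.6 1.9 2.5
   vertex 0.3 0.9 0.1
   vertex 3.0 3.9 2.0
  endloop
 endfacet
 facet normal 0.702 -0.574 0.422
  outer loop
   vertex 2.6 1.9 2.5
   vertex 4.0 5.6 5.2
   vertex 1.9 3.4 5.7
  endloop
 endfacet
 facet normal -0.753 0.654 -0.077
  outer loop
   vertex 3.6 5.1 3.5
   vertex 0.3 0.9 0.1
   vertex 1.9 3.4 5.7
  endloop
 endfacet
 facet normal -0.727 0.686 -0.031
  outer loop
   vertex 3.6 5.1 3.5
   vertex 1.9 3.4 5.7
   vertex 4.0 5.6 5.2
  endloop
 endfacet
 facet normal -0.564 0.740 -0.366
  outer loop
   vertex 3.6 5.1 3.5
   vertex 3.0 3.9 2.0
   vertex 0.3 0.9 0.1
  endloop
 endfacet
 facet normal 0.956 -0.252 -0.151
  outer loop
   vertex 3.6 5.1 3.5
   vertex 4.0 5.6 5.2
   vertex 2.6 1.9 2.5
  endloop
 endfacet
 facet normal 0.952 -0.238 -0.190
  outer loop
   vertex 3.6 5.1 3.5
   vertex 2.6 1.9 2.5
   vertex 3.0 3.9 2.0
  endloop
 endfacet
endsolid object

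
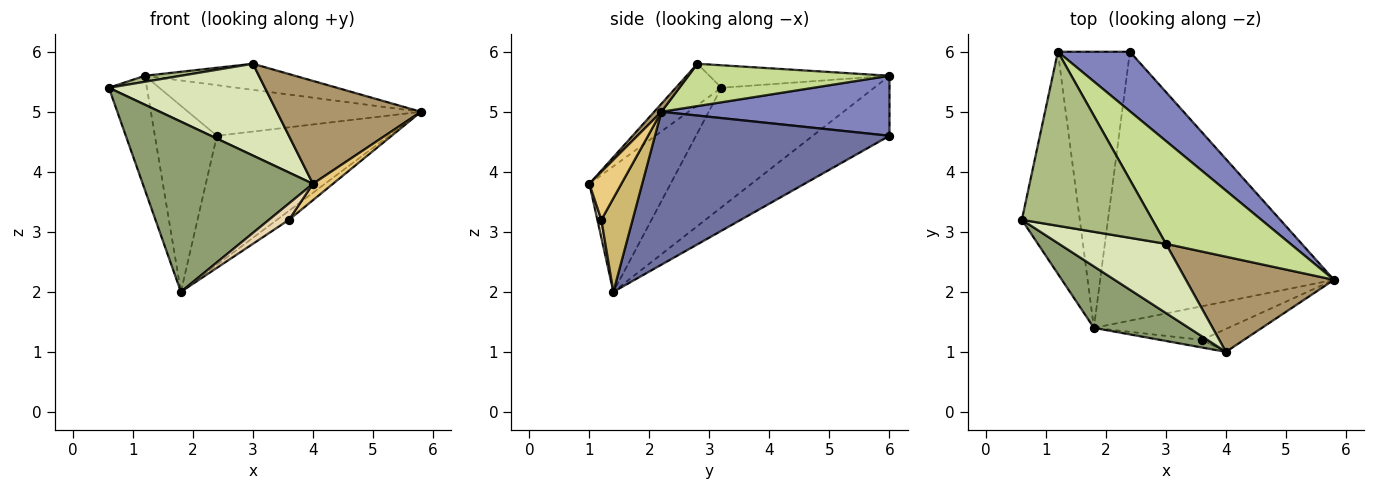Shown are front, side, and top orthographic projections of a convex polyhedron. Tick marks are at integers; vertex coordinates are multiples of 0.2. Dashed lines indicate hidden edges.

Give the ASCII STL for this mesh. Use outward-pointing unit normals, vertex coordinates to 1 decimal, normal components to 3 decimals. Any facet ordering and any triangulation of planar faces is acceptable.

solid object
 facet normal 0.508 0.373 -0.777
  outer loop
   vertex 1.8 1.4 2.0
   vertex 2.4 6.0 4.6
   vertex 5.8 2.2 5.0
  endloop
 endfacet
 facet normal 0.536 0.547 0.643
  outer loop
   vertex 1.2 6.0 5.6
   vertex 5.8 2.2 5.0
   vertex 2.4 6.0 4.6
  endloop
 endfacet
 facet normal -0.878 0.219 -0.426
  outer loop
   vertex 1.2 6.0 5.6
   vertex 1.8 1.4 2.0
   vertex 0.6 3.2 5.4
  endloop
 endfacet
 facet normal -0.569 0.460 -0.682
  outer loop
   vertex 1.2 6.0 5.6
   vertex 2.4 6.0 4.6
   vertex 1.8 1.4 2.0
  endloop
 endfacet
 facet normal -0.409 -0.858 0.310
  outer loop
   vertex 4.0 1.0 3.8
   vertex 0.6 3.2 5.4
   vertex 1.8 1.4 2.0
  endloop
 endfacet
 facet normal -0.170 -0.034 0.985
  outer loop
   vertex 3.0 2.8 5.8
   vertex 1.2 6.0 5.6
   vertex 0.6 3.2 5.4
  endloop
 endfacet
 facet normal 0.313 0.234 0.921
  outer loop
   vertex 3.0 2.8 5.8
   vertex 5.8 2.2 5.0
   vertex 1.2 6.0 5.6
  endloop
 endfacet
 facet normal -0.227 -0.778 0.586
  outer loop
   vertex 3.0 2.8 5.8
   vertex 0.6 3.2 5.4
   vertex 4.0 1.0 3.8
  endloop
 endfacet
 facet normal 0.037 -0.734 0.679
  outer loop
   vertex 3.0 2.8 5.8
   vertex 4.0 1.0 3.8
   vertex 5.8 2.2 5.0
  endloop
 endfacet
 facet normal 0.558 0.215 -0.801
  outer loop
   vertex 3.6 1.2 3.2
   vertex 1.8 1.4 2.0
   vertex 5.8 2.2 5.0
  endloop
 endfacet
 facet normal 0.681 -0.426 -0.596
  outer loop
   vertex 3.6 1.2 3.2
   vertex 5.8 2.2 5.0
   vertex 4.0 1.0 3.8
  endloop
 endfacet
 facet normal 0.178 -0.892 -0.416
  outer loop
   vertex 3.6 1.2 3.2
   vertex 4.0 1.0 3.8
   vertex 1.8 1.4 2.0
  endloop
 endfacet
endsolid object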